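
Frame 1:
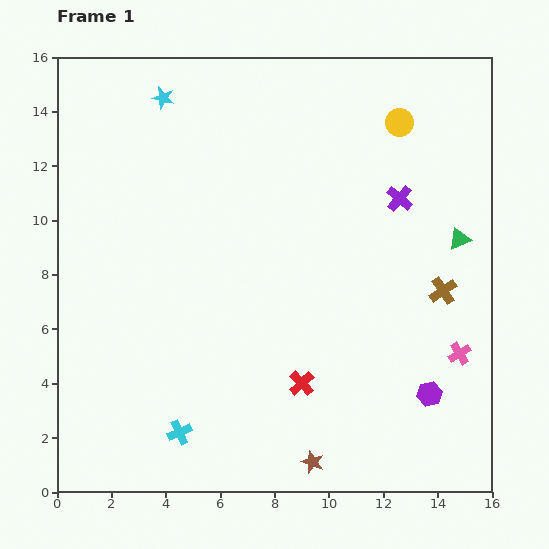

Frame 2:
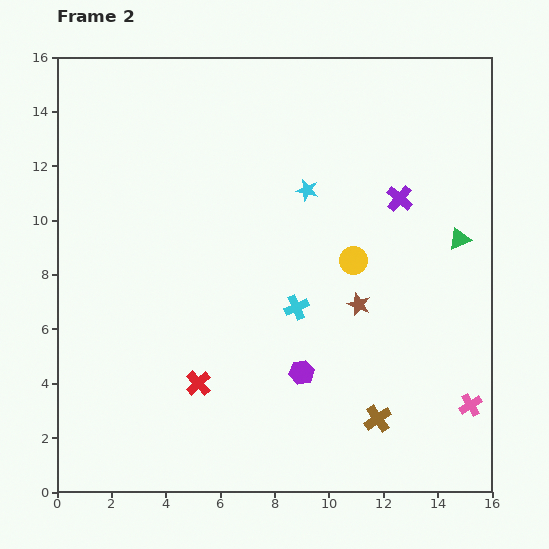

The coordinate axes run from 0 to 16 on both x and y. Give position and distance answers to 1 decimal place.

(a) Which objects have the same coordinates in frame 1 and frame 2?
the purple cross, the green triangle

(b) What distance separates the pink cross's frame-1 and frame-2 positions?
1.9

The pink cross moved from (14.8, 5.1) to (15.2, 3.2), a distance of √(0.4² + 1.9²) ≈ 1.9.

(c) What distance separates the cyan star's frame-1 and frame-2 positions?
6.3

The cyan star moved from (3.9, 14.5) to (9.2, 11.1), a distance of √(5.3² + 3.4²) ≈ 6.3.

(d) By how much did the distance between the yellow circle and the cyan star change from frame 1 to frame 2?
-5.6

Distance in frame 1: 8.7. Distance in frame 2: 3.1.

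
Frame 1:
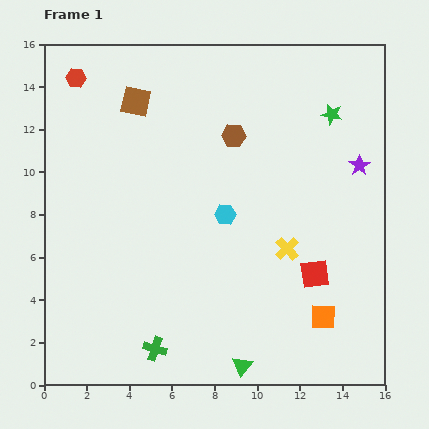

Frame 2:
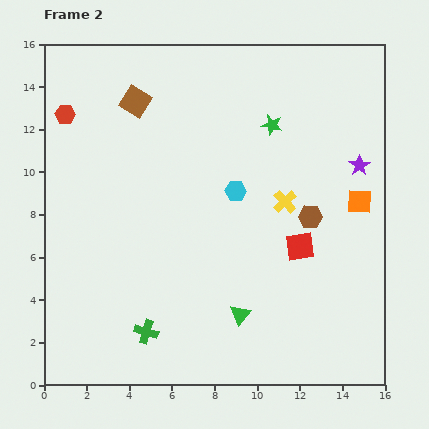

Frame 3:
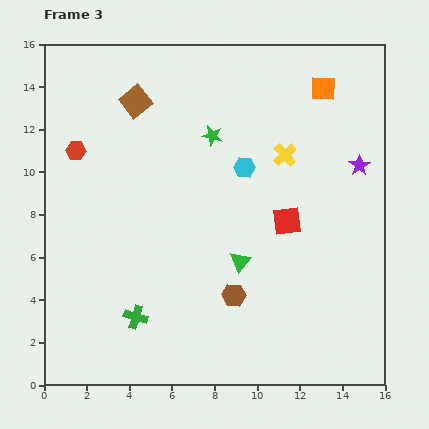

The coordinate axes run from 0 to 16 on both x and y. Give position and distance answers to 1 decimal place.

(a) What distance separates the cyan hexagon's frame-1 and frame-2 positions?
1.2

The cyan hexagon moved from (8.5, 8.0) to (9.0, 9.1), a distance of √(0.5² + 1.1²) ≈ 1.2.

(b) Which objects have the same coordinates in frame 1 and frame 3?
the purple star, the brown square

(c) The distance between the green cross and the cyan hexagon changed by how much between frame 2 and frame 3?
+0.9

Distance in frame 2: 7.8. Distance in frame 3: 8.7.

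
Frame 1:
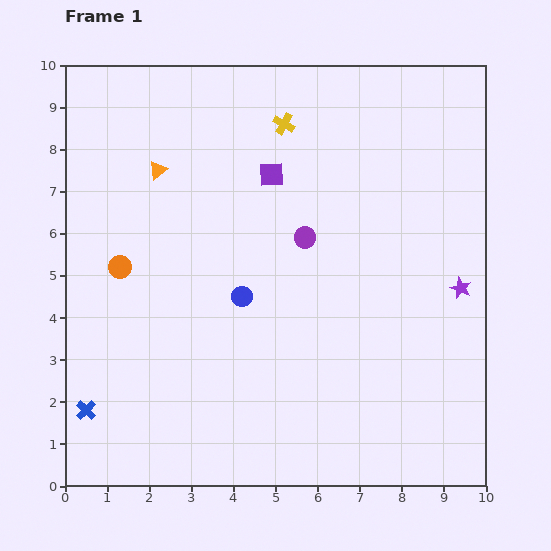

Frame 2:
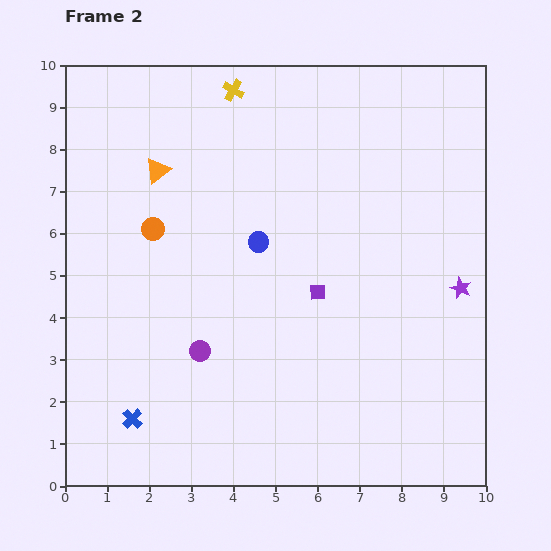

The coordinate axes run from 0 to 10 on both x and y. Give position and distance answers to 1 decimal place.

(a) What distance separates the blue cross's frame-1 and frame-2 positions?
1.1

The blue cross moved from (0.5, 1.8) to (1.6, 1.6), a distance of √(1.1² + 0.2²) ≈ 1.1.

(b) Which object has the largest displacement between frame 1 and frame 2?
the purple circle

(moved 3.7; next 3.0)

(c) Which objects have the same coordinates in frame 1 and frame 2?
the purple star, the orange triangle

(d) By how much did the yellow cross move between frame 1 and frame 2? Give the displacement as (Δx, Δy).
(-1.2, 0.8)

The yellow cross was at (5.2, 8.6) in frame 1 and (4.0, 9.4) in frame 2.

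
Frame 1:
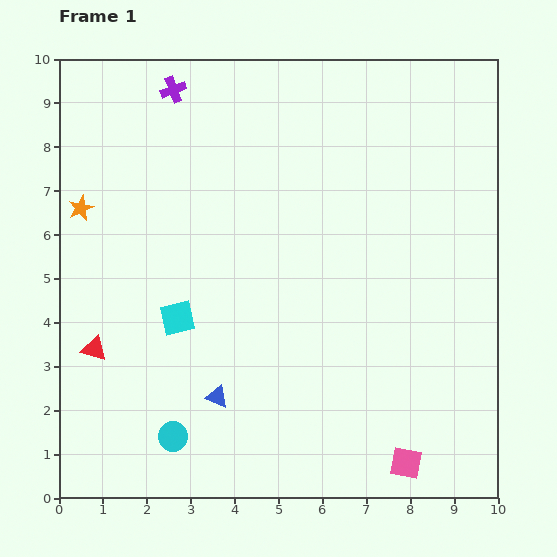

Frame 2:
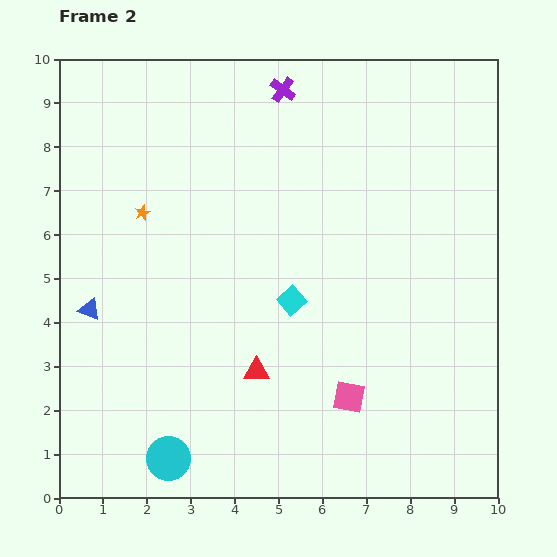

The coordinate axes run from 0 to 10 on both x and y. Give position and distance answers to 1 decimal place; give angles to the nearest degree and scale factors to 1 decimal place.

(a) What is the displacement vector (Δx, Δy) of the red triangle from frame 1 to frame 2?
(3.7, -0.5)

The red triangle was at (0.8, 3.4) in frame 1 and (4.5, 2.9) in frame 2.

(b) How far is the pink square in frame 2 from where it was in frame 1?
2.0

The pink square moved from (7.9, 0.8) to (6.6, 2.3), a distance of √(1.3² + 1.5²) ≈ 2.0.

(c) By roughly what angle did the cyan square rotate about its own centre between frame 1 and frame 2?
28° counter-clockwise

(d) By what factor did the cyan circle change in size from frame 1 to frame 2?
1.5×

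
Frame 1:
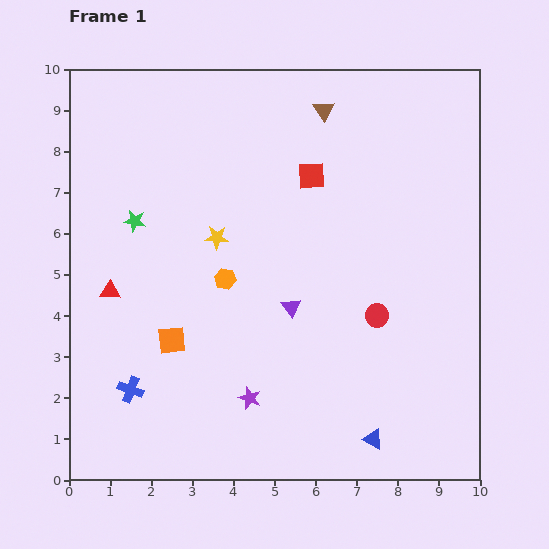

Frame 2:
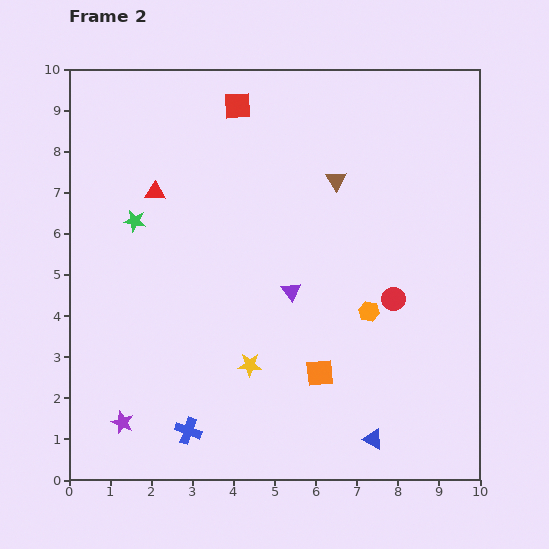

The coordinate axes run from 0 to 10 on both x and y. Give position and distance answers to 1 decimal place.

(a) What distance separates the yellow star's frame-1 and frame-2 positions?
3.2

The yellow star moved from (3.6, 5.9) to (4.4, 2.8), a distance of √(0.8² + 3.1²) ≈ 3.2.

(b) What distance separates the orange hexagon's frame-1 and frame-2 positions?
3.6

The orange hexagon moved from (3.8, 4.9) to (7.3, 4.1), a distance of √(3.5² + 0.8²) ≈ 3.6.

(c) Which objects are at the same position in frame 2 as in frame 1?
the green star, the blue triangle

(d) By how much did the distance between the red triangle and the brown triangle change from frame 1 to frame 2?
-2.4

Distance in frame 1: 6.8. Distance in frame 2: 4.4.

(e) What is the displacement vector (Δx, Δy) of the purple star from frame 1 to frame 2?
(-3.1, -0.6)

The purple star was at (4.4, 2.0) in frame 1 and (1.3, 1.4) in frame 2.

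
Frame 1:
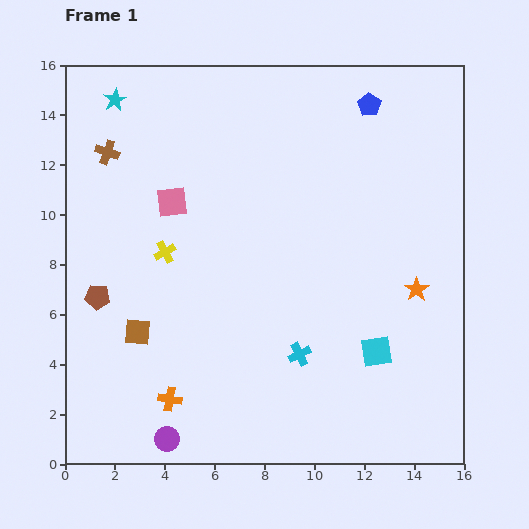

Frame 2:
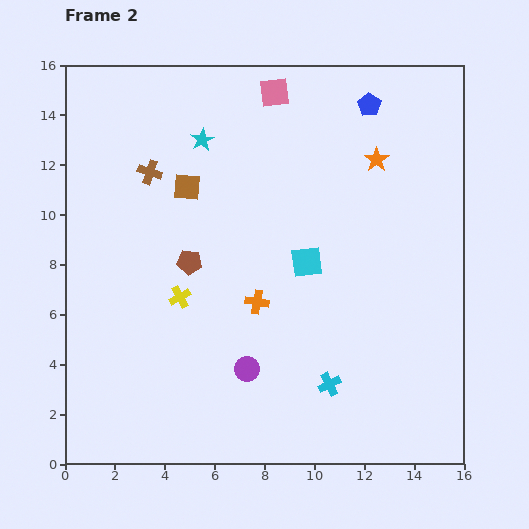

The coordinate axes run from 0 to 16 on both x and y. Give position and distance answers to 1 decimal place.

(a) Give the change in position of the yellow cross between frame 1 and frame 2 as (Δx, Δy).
(0.6, -1.8)

The yellow cross was at (4.0, 8.5) in frame 1 and (4.6, 6.7) in frame 2.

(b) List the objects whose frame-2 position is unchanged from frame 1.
the blue pentagon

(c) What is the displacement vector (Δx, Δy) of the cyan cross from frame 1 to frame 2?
(1.2, -1.2)

The cyan cross was at (9.4, 4.4) in frame 1 and (10.6, 3.2) in frame 2.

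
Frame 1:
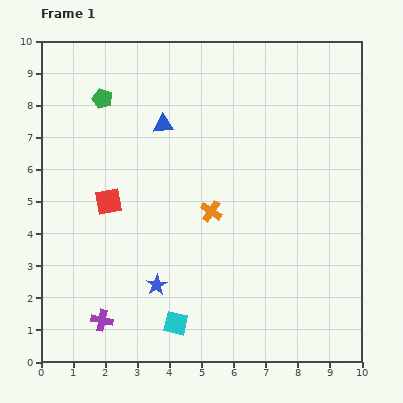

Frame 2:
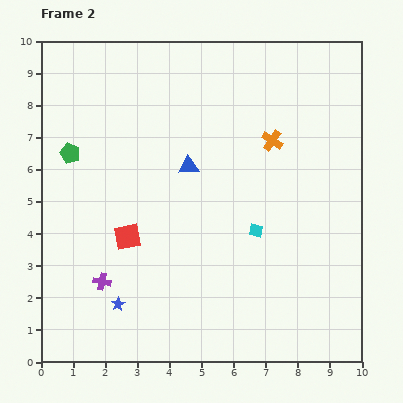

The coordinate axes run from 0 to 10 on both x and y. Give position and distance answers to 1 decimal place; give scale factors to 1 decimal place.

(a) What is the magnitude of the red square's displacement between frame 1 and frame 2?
1.3

The red square moved from (2.1, 5.0) to (2.7, 3.9), a distance of √(0.6² + 1.1²) ≈ 1.3.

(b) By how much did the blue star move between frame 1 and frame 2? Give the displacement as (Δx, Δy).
(-1.2, -0.6)

The blue star was at (3.6, 2.4) in frame 1 and (2.4, 1.8) in frame 2.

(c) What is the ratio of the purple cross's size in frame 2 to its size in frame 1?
0.8×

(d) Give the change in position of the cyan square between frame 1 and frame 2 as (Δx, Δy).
(2.5, 2.9)

The cyan square was at (4.2, 1.2) in frame 1 and (6.7, 4.1) in frame 2.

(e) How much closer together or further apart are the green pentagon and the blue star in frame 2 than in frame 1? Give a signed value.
-1.1

Distance in frame 1: 6.0. Distance in frame 2: 4.9.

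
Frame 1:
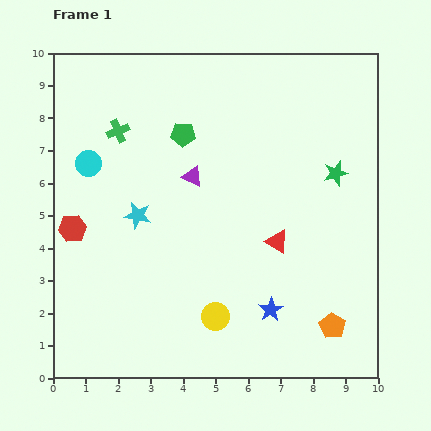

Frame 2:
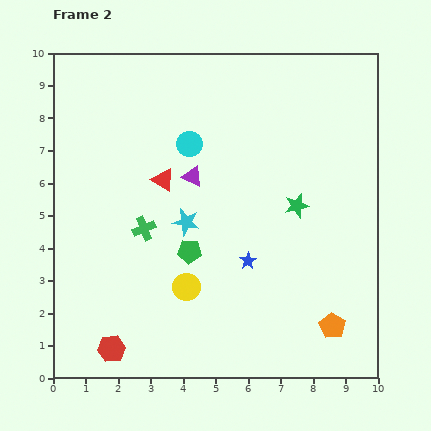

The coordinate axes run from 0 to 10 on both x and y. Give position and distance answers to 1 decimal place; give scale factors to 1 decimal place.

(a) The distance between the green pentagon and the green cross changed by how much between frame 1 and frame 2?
-0.4

Distance in frame 1: 2.0. Distance in frame 2: 1.6.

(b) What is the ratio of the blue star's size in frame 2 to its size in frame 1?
0.7×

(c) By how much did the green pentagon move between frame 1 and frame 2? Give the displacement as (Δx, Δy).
(0.2, -3.6)

The green pentagon was at (4.0, 7.5) in frame 1 and (4.2, 3.9) in frame 2.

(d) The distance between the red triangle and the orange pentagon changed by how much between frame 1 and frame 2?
+3.8

Distance in frame 1: 3.1. Distance in frame 2: 6.9.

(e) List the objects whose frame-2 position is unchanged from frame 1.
the purple triangle, the orange pentagon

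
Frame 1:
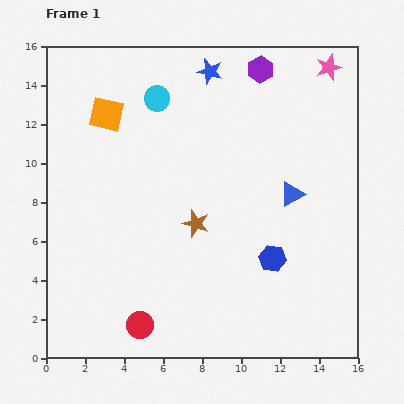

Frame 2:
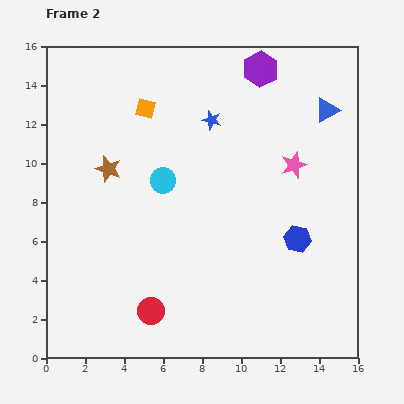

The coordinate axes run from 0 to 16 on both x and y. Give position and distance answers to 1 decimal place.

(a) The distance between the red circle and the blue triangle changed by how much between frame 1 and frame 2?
+3.4

Distance in frame 1: 10.3. Distance in frame 2: 13.7.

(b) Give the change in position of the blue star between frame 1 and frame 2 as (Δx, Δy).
(0.1, -2.5)

The blue star was at (8.4, 14.7) in frame 1 and (8.5, 12.2) in frame 2.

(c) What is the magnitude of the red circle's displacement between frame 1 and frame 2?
0.9

The red circle moved from (4.8, 1.7) to (5.4, 2.4), a distance of √(0.6² + 0.7²) ≈ 0.9.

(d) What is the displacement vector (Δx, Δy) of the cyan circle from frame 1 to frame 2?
(0.3, -4.2)

The cyan circle was at (5.7, 13.3) in frame 1 and (6.0, 9.1) in frame 2.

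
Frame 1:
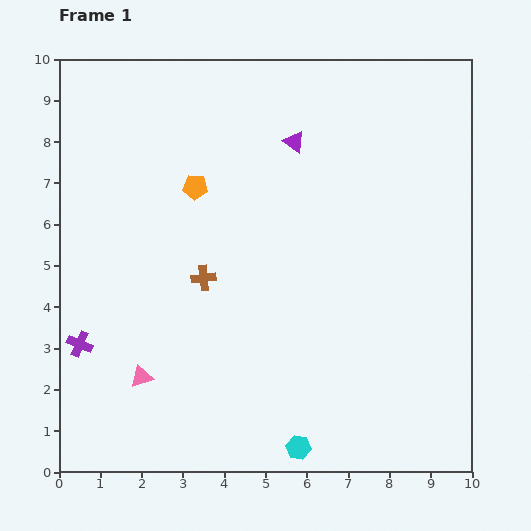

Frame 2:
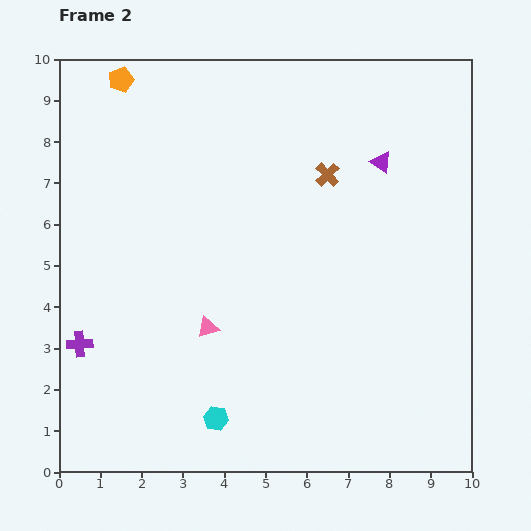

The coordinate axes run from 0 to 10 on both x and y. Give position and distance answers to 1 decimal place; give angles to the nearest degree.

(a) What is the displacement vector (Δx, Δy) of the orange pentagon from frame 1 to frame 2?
(-1.8, 2.6)

The orange pentagon was at (3.3, 6.9) in frame 1 and (1.5, 9.5) in frame 2.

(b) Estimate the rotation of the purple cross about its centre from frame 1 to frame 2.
26° counter-clockwise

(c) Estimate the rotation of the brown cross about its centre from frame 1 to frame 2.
38° counter-clockwise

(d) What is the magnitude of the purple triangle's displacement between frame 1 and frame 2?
2.2

The purple triangle moved from (5.7, 8.0) to (7.8, 7.5), a distance of √(2.1² + 0.5²) ≈ 2.2.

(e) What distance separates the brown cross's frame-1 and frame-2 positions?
3.9

The brown cross moved from (3.5, 4.7) to (6.5, 7.2), a distance of √(3.0² + 2.5²) ≈ 3.9.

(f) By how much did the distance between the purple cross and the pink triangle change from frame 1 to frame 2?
+1.4

Distance in frame 1: 1.7. Distance in frame 2: 3.1.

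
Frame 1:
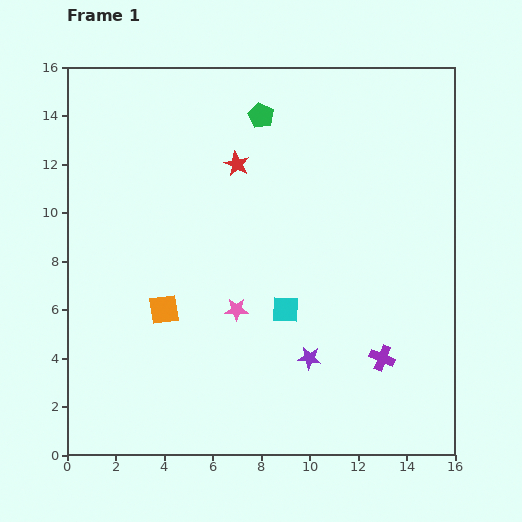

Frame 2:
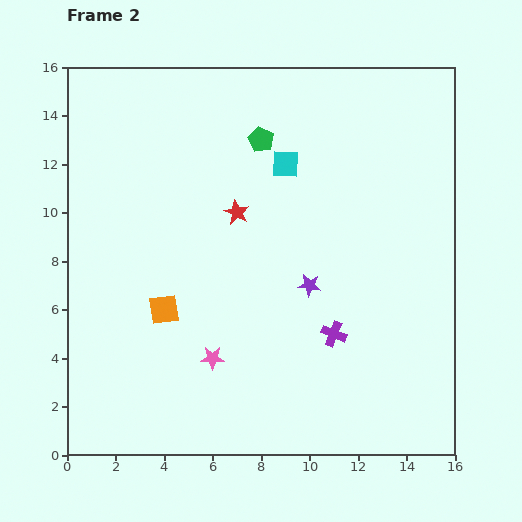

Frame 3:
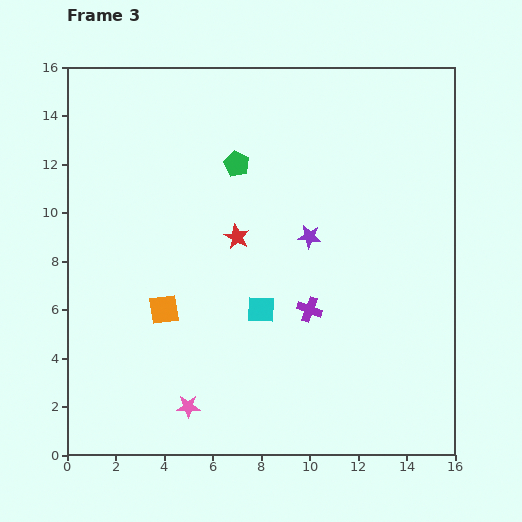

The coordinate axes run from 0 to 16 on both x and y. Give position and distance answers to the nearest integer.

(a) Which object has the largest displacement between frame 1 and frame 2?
the cyan square

(moved 6; next 3)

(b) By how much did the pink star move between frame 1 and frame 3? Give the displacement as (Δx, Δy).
(-2, -4)

The pink star was at (7, 6) in frame 1 and (5, 2) in frame 3.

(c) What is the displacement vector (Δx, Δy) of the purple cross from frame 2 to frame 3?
(-1, 1)

The purple cross was at (11, 5) in frame 2 and (10, 6) in frame 3.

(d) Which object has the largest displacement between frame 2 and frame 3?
the cyan square

(moved 6; next 2)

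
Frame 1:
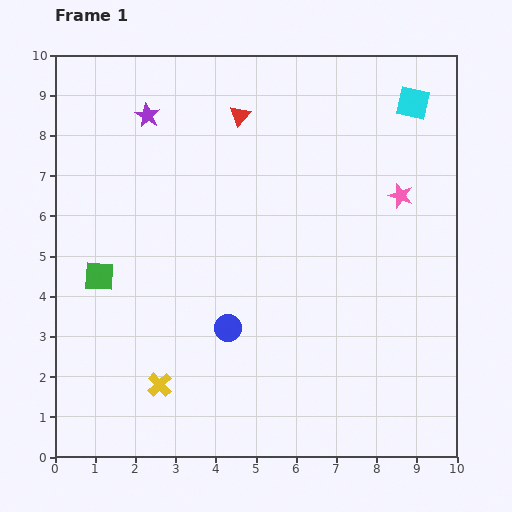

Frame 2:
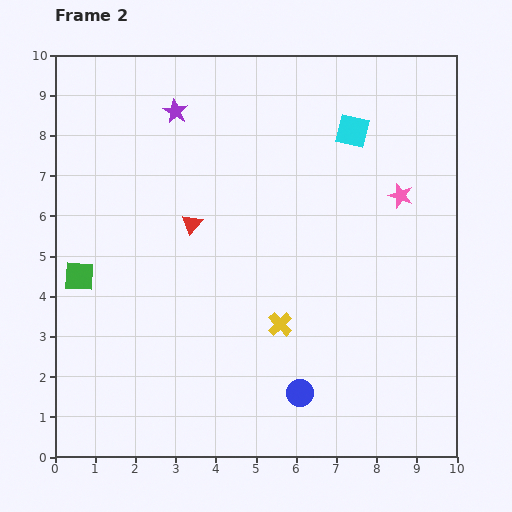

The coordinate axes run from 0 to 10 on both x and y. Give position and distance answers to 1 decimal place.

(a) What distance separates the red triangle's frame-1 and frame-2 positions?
3.0

The red triangle moved from (4.6, 8.5) to (3.4, 5.8), a distance of √(1.2² + 2.7²) ≈ 3.0.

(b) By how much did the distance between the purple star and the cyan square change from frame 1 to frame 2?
-2.2

Distance in frame 1: 6.6. Distance in frame 2: 4.4.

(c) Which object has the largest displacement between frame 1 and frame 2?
the yellow cross

(moved 3.4; next 3.0)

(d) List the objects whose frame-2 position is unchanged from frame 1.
the pink star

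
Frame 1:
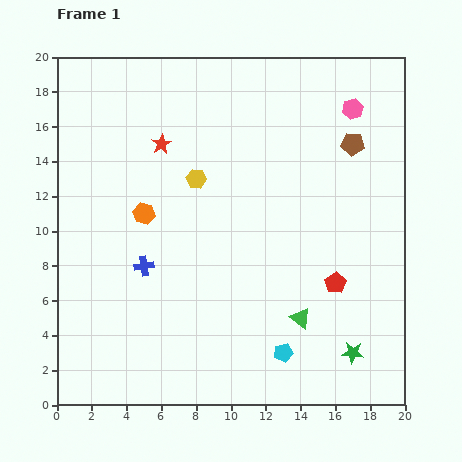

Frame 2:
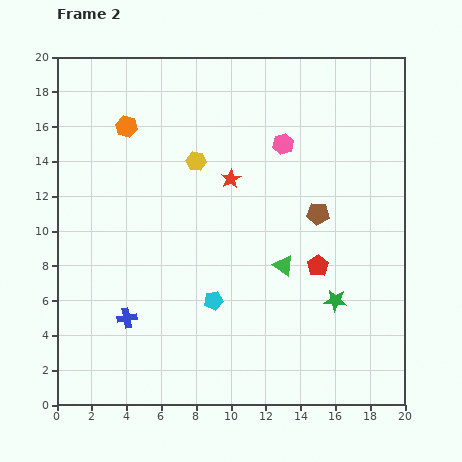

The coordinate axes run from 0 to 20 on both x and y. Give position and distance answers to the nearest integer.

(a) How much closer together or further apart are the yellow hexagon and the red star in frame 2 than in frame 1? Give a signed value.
-1

Distance in frame 1: 3. Distance in frame 2: 2.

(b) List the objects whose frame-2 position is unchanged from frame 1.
none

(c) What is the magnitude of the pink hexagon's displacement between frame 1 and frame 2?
4

The pink hexagon moved from (17, 17) to (13, 15), a distance of √(4² + 2²) ≈ 4.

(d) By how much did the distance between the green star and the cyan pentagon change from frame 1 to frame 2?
+3

Distance in frame 1: 4. Distance in frame 2: 7.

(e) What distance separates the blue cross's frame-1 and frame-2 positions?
3

The blue cross moved from (5, 8) to (4, 5), a distance of √(1² + 3²) ≈ 3.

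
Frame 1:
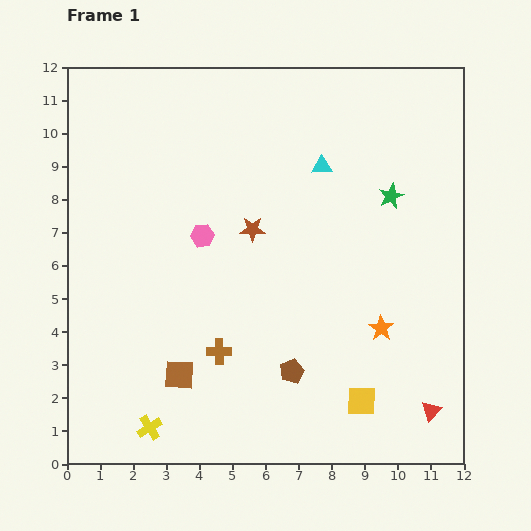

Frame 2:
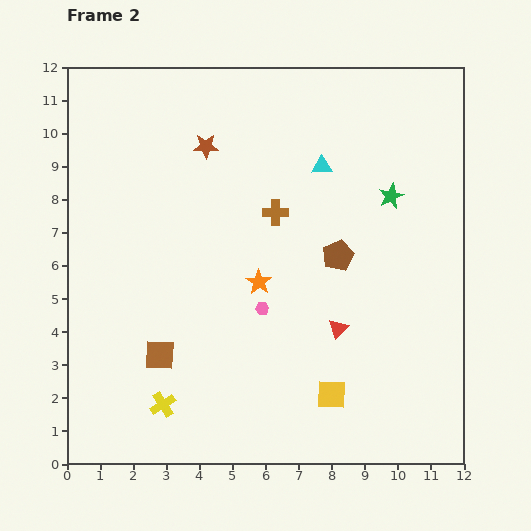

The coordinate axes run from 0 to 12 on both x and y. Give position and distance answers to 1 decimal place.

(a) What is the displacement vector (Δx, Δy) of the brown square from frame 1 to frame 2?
(-0.6, 0.6)

The brown square was at (3.4, 2.7) in frame 1 and (2.8, 3.3) in frame 2.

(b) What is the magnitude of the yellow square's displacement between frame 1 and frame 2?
0.9

The yellow square moved from (8.9, 1.9) to (8.0, 2.1), a distance of √(0.9² + 0.2²) ≈ 0.9.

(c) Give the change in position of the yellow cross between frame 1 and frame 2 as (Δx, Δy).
(0.4, 0.7)

The yellow cross was at (2.5, 1.1) in frame 1 and (2.9, 1.8) in frame 2.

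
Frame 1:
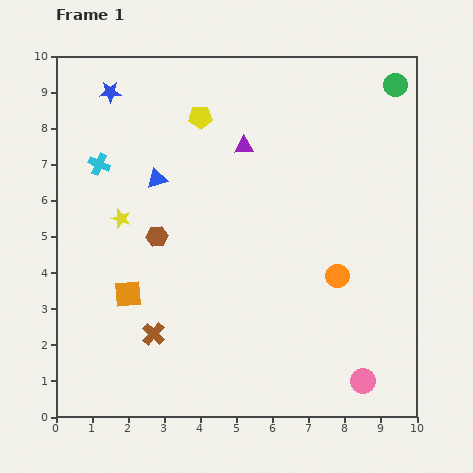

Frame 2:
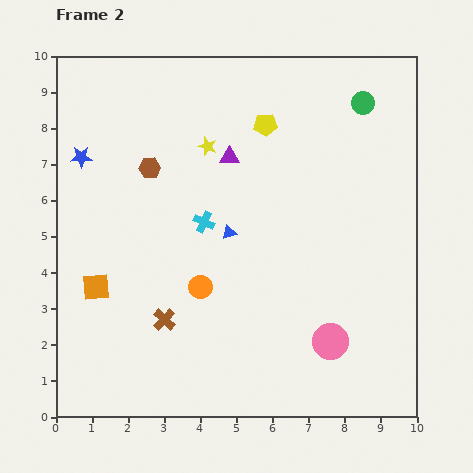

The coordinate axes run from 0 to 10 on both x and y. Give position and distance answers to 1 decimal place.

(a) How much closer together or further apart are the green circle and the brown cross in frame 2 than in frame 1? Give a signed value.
-1.5

Distance in frame 1: 9.6. Distance in frame 2: 8.1.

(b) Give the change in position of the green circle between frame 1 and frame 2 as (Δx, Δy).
(-0.9, -0.5)

The green circle was at (9.4, 9.2) in frame 1 and (8.5, 8.7) in frame 2.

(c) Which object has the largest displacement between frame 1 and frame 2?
the orange circle

(moved 3.8; next 3.3)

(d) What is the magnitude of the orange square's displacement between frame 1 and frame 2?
0.9

The orange square moved from (2.0, 3.4) to (1.1, 3.6), a distance of √(0.9² + 0.2²) ≈ 0.9.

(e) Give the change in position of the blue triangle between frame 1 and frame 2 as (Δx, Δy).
(2.0, -1.5)

The blue triangle was at (2.8, 6.6) in frame 1 and (4.8, 5.1) in frame 2.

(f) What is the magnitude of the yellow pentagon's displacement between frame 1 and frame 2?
1.8

The yellow pentagon moved from (4.0, 8.3) to (5.8, 8.1), a distance of √(1.8² + 0.2²) ≈ 1.8.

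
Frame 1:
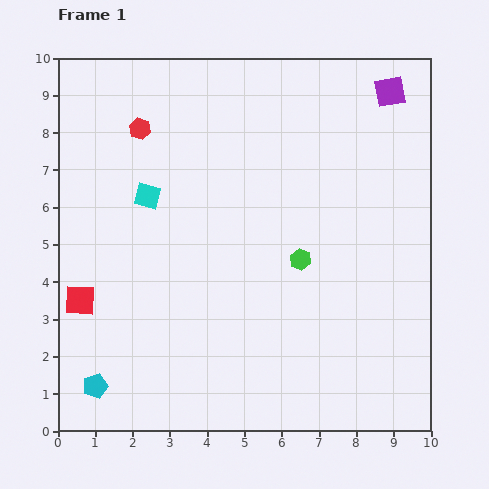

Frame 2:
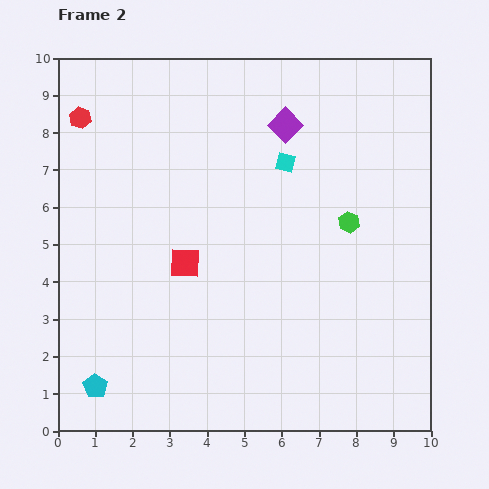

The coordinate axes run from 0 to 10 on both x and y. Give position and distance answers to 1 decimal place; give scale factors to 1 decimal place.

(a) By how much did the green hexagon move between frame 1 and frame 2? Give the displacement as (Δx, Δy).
(1.3, 1.0)

The green hexagon was at (6.5, 4.6) in frame 1 and (7.8, 5.6) in frame 2.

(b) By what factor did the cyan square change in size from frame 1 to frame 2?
0.8×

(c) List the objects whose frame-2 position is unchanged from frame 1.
the cyan pentagon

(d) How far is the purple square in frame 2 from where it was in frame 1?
2.9

The purple square moved from (8.9, 9.1) to (6.1, 8.2), a distance of √(2.8² + 0.9²) ≈ 2.9.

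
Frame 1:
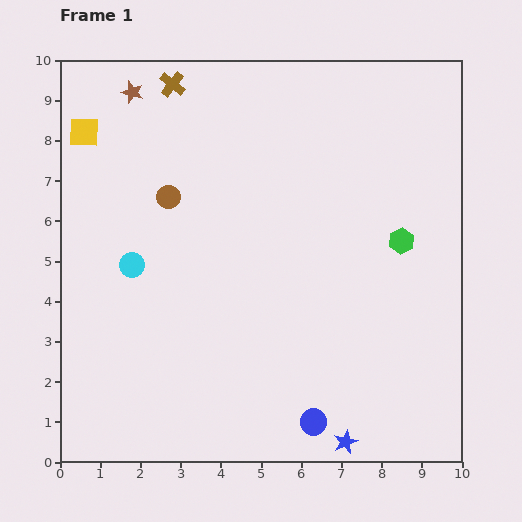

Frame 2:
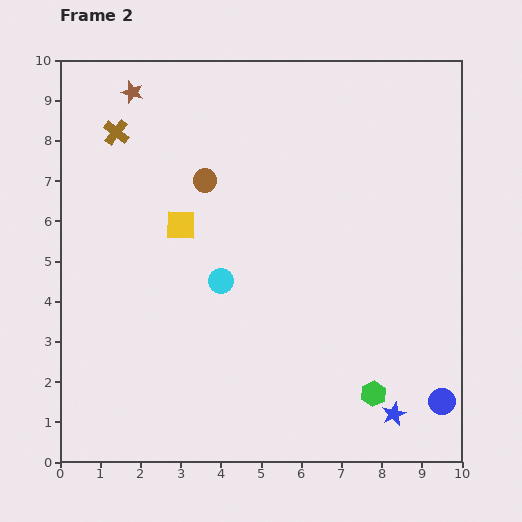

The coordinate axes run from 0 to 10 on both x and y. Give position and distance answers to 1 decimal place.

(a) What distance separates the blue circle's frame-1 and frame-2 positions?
3.2

The blue circle moved from (6.3, 1.0) to (9.5, 1.5), a distance of √(3.2² + 0.5²) ≈ 3.2.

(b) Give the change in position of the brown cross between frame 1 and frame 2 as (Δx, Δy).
(-1.4, -1.2)

The brown cross was at (2.8, 9.4) in frame 1 and (1.4, 8.2) in frame 2.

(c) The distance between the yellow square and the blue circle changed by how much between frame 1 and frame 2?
-1.4

Distance in frame 1: 9.2. Distance in frame 2: 7.8.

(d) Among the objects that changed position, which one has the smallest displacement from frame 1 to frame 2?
the brown circle

(moved 1.0)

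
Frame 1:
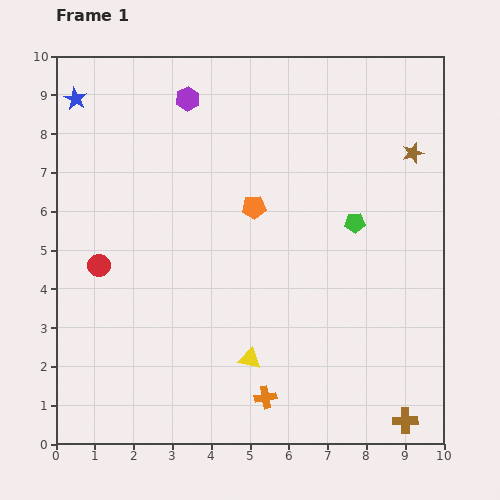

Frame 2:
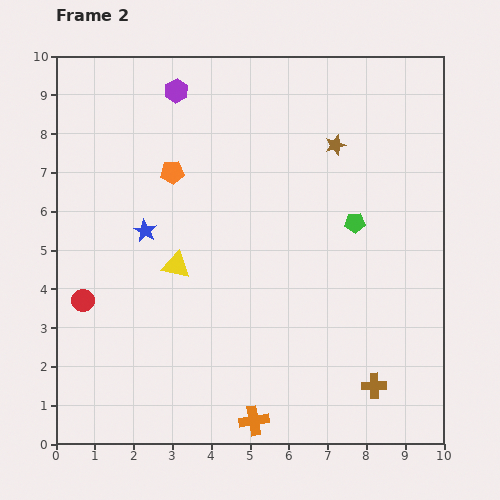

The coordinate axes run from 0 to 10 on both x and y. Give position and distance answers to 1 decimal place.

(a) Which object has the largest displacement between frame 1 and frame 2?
the blue star

(moved 3.8; next 3.1)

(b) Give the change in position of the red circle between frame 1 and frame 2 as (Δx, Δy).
(-0.4, -0.9)

The red circle was at (1.1, 4.6) in frame 1 and (0.7, 3.7) in frame 2.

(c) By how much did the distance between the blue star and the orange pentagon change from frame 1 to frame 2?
-3.7

Distance in frame 1: 5.4. Distance in frame 2: 1.7.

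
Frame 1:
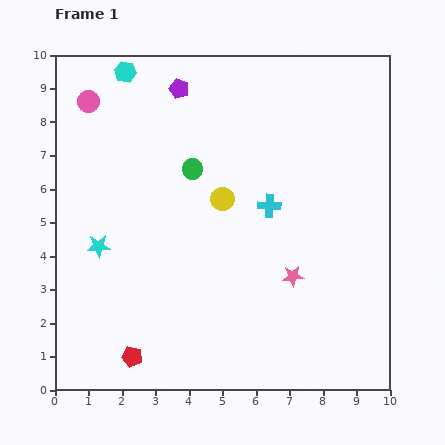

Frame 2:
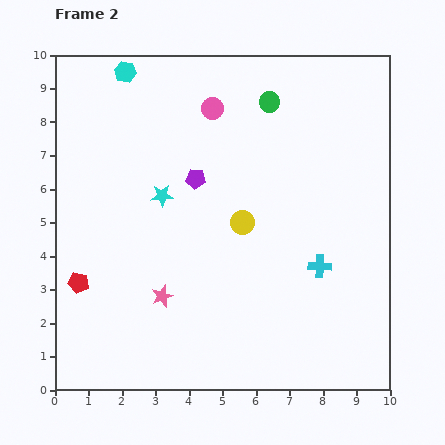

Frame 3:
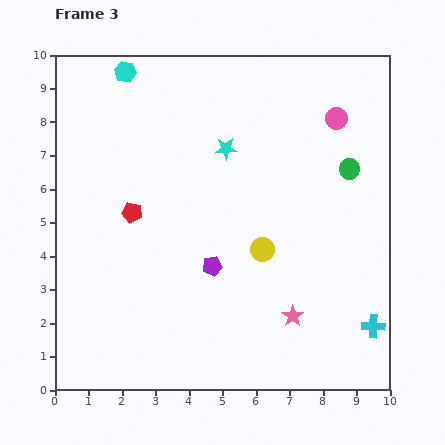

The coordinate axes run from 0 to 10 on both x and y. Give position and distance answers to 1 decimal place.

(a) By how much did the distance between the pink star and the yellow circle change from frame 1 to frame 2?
+0.2

Distance in frame 1: 3.1. Distance in frame 2: 3.3.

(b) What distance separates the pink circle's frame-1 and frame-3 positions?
7.4

The pink circle moved from (1.0, 8.6) to (8.4, 8.1), a distance of √(7.4² + 0.5²) ≈ 7.4.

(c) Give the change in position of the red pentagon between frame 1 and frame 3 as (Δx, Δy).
(0.0, 4.3)

The red pentagon was at (2.3, 1.0) in frame 1 and (2.3, 5.3) in frame 3.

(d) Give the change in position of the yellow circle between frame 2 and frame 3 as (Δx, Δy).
(0.6, -0.8)

The yellow circle was at (5.6, 5.0) in frame 2 and (6.2, 4.2) in frame 3.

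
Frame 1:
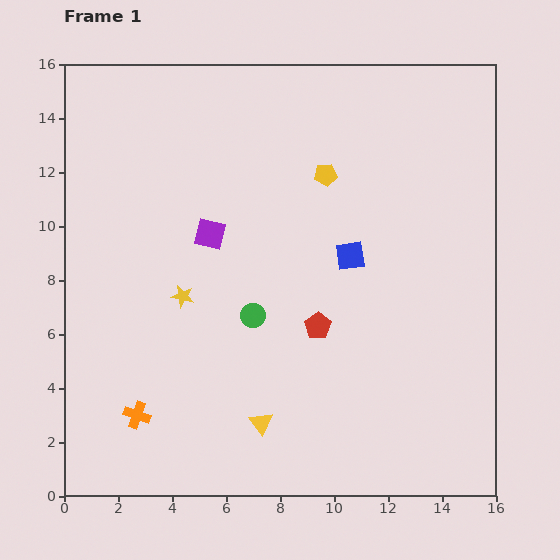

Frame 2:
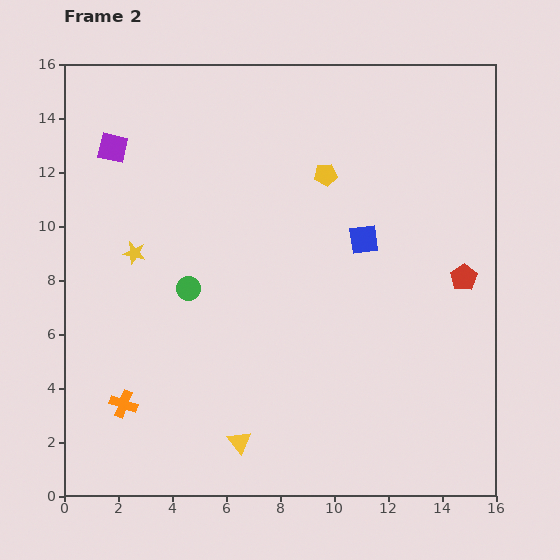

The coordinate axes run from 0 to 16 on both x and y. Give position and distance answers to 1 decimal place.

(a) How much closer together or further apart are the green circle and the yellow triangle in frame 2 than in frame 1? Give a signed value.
+2.0

Distance in frame 1: 4.0. Distance in frame 2: 6.0.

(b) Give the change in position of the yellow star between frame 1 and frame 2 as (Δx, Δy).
(-1.8, 1.6)

The yellow star was at (4.4, 7.4) in frame 1 and (2.6, 9.0) in frame 2.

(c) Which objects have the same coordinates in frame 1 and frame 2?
the yellow pentagon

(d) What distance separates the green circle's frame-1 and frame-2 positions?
2.6

The green circle moved from (7.0, 6.7) to (4.6, 7.7), a distance of √(2.4² + 1.0²) ≈ 2.6.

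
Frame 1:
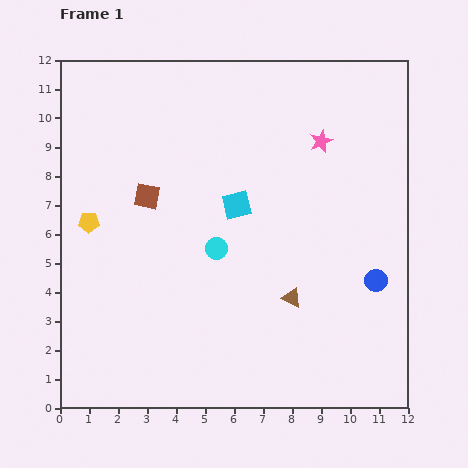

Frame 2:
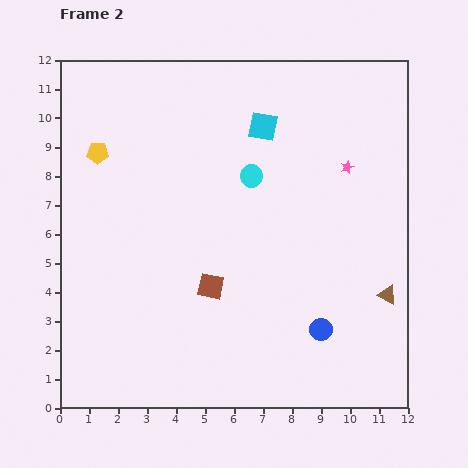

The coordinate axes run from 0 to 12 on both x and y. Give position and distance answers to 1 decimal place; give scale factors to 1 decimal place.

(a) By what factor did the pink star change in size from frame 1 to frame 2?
0.6×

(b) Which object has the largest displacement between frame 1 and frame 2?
the brown square

(moved 3.8; next 3.3)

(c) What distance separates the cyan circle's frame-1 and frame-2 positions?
2.8

The cyan circle moved from (5.4, 5.5) to (6.6, 8.0), a distance of √(1.2² + 2.5²) ≈ 2.8.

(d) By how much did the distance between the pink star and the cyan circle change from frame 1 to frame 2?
-1.9

Distance in frame 1: 5.2. Distance in frame 2: 3.3.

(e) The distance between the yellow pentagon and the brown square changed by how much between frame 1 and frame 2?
+3.8

Distance in frame 1: 2.2. Distance in frame 2: 6.0.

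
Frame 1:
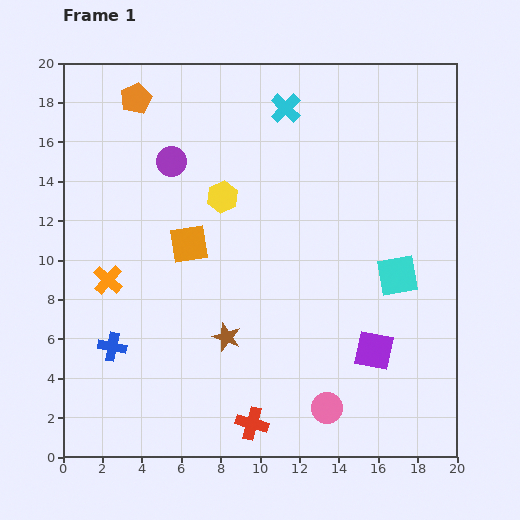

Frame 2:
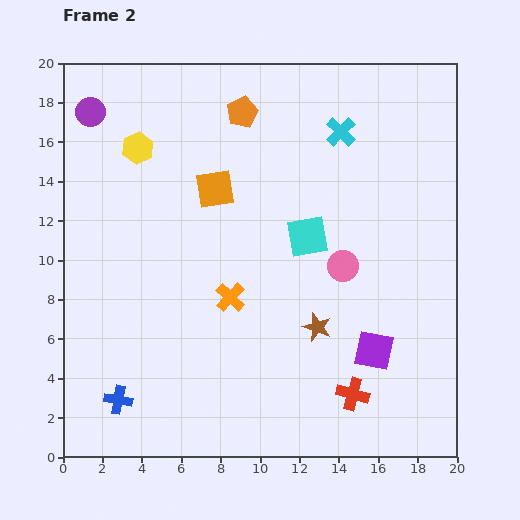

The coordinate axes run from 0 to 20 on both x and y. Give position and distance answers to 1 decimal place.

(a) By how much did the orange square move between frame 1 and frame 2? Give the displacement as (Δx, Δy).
(1.3, 2.8)

The orange square was at (6.4, 10.8) in frame 1 and (7.7, 13.6) in frame 2.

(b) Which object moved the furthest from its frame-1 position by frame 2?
the pink circle

(moved 7.2; next 6.3)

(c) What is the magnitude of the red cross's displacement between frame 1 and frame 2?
5.3

The red cross moved from (9.6, 1.7) to (14.7, 3.2), a distance of √(5.1² + 1.5²) ≈ 5.3.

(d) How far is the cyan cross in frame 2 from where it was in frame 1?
3.0

The cyan cross moved from (11.3, 17.7) to (14.1, 16.5), a distance of √(2.8² + 1.2²) ≈ 3.0.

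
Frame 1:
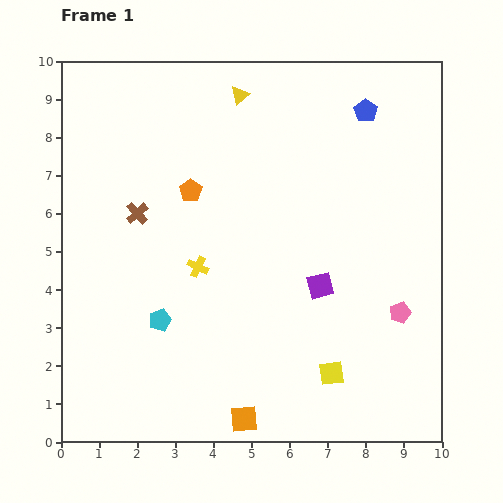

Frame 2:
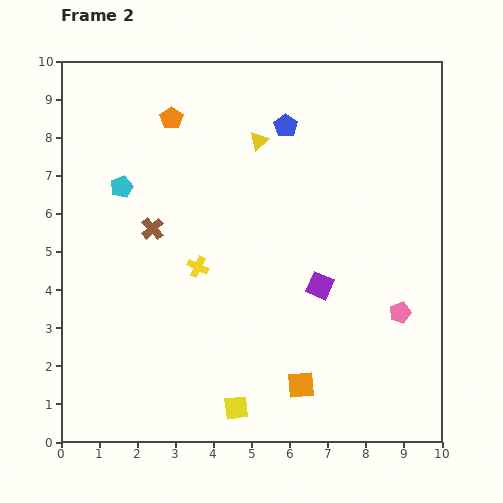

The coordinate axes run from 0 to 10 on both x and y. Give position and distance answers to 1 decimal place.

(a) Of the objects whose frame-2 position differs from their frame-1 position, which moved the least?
the brown cross

(moved 0.6)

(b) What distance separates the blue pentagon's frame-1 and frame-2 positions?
2.1

The blue pentagon moved from (8.0, 8.7) to (5.9, 8.3), a distance of √(2.1² + 0.4²) ≈ 2.1.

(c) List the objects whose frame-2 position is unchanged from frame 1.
the purple square, the pink pentagon, the yellow cross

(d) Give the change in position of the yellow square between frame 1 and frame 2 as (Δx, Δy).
(-2.5, -0.9)

The yellow square was at (7.1, 1.8) in frame 1 and (4.6, 0.9) in frame 2.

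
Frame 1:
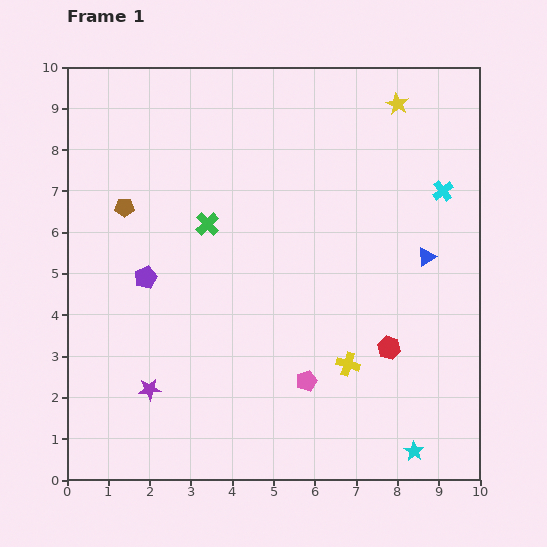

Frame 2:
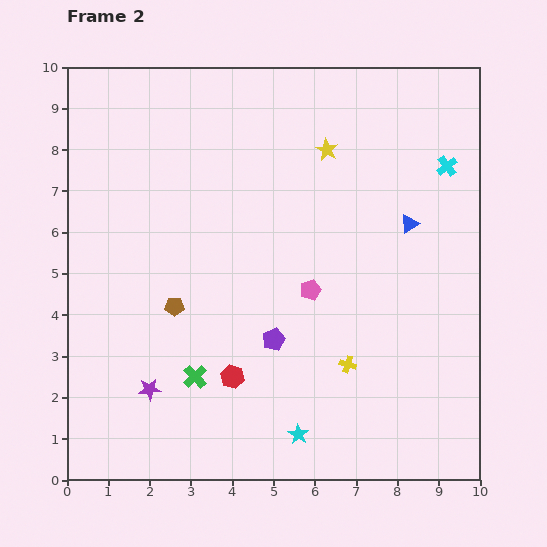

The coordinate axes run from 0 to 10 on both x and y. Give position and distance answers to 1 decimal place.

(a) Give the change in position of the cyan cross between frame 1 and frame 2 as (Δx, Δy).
(0.1, 0.6)

The cyan cross was at (9.1, 7.0) in frame 1 and (9.2, 7.6) in frame 2.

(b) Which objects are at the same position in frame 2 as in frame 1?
the purple star, the yellow cross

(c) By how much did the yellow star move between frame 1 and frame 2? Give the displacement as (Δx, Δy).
(-1.7, -1.1)

The yellow star was at (8.0, 9.1) in frame 1 and (6.3, 8.0) in frame 2.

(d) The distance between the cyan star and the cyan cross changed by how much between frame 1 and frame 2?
+1.1

Distance in frame 1: 6.3. Distance in frame 2: 7.4.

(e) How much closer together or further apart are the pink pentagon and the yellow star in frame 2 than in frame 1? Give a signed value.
-3.7

Distance in frame 1: 7.1. Distance in frame 2: 3.4.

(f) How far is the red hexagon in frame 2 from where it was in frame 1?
3.9

The red hexagon moved from (7.8, 3.2) to (4.0, 2.5), a distance of √(3.8² + 0.7²) ≈ 3.9.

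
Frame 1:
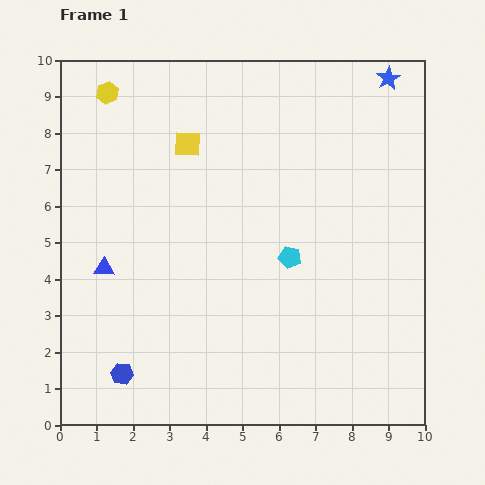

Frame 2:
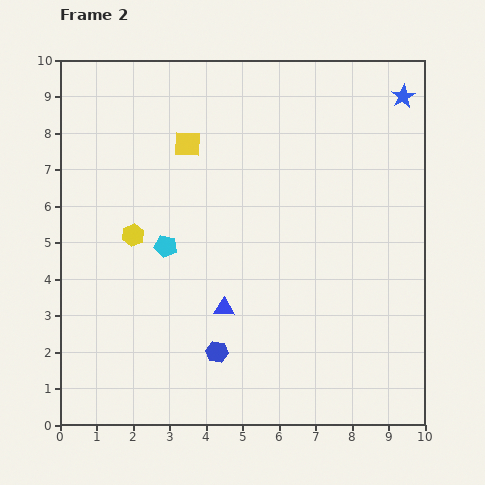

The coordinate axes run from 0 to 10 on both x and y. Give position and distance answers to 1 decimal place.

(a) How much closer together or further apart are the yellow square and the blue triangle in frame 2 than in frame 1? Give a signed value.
+0.5

Distance in frame 1: 4.1. Distance in frame 2: 4.6.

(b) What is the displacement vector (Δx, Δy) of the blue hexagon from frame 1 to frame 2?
(2.6, 0.6)

The blue hexagon was at (1.7, 1.4) in frame 1 and (4.3, 2.0) in frame 2.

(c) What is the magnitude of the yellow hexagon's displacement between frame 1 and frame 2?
4.0

The yellow hexagon moved from (1.3, 9.1) to (2.0, 5.2), a distance of √(0.7² + 3.9²) ≈ 4.0.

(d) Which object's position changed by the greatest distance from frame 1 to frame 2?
the yellow hexagon

(moved 4.0; next 3.5)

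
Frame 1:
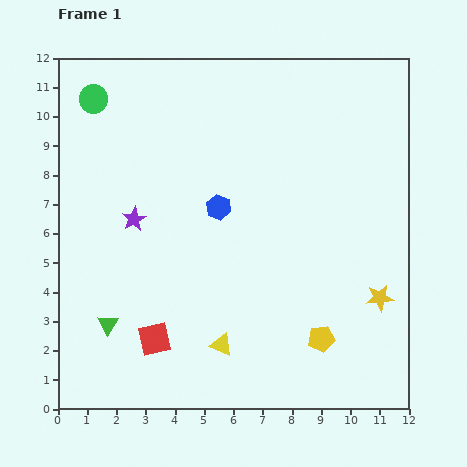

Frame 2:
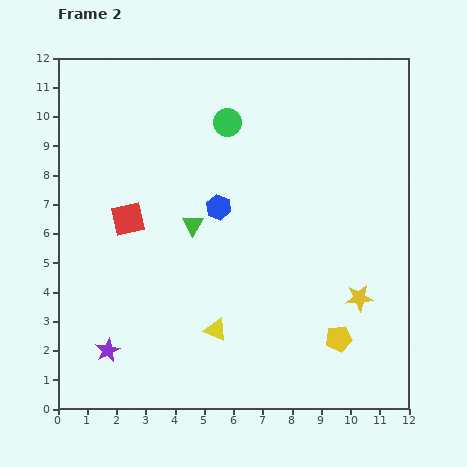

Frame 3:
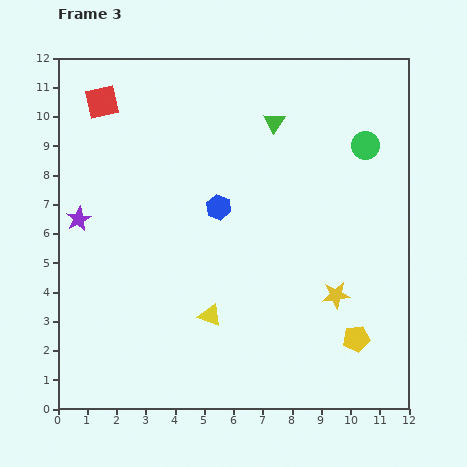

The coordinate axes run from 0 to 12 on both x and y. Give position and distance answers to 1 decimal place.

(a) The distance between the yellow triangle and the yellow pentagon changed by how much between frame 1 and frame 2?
+0.8

Distance in frame 1: 3.4. Distance in frame 2: 4.2.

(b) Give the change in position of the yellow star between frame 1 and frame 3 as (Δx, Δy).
(-1.5, 0.1)

The yellow star was at (11.0, 3.8) in frame 1 and (9.5, 3.9) in frame 3.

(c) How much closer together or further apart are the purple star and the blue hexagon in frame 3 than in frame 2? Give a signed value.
-1.4

Distance in frame 2: 6.2. Distance in frame 3: 4.8.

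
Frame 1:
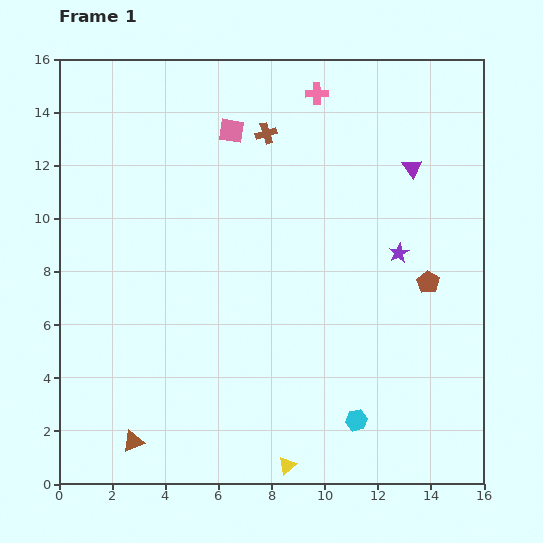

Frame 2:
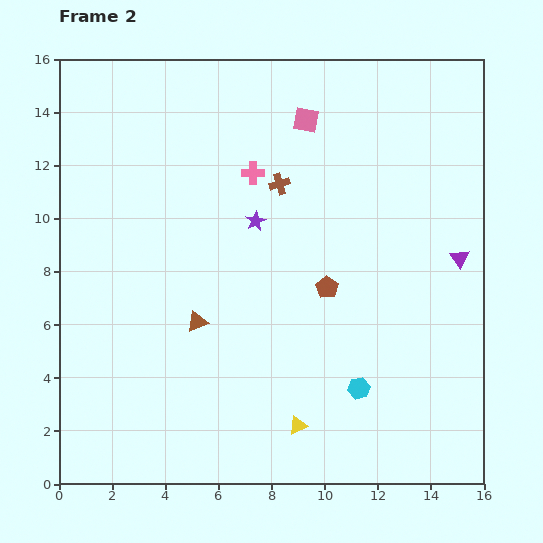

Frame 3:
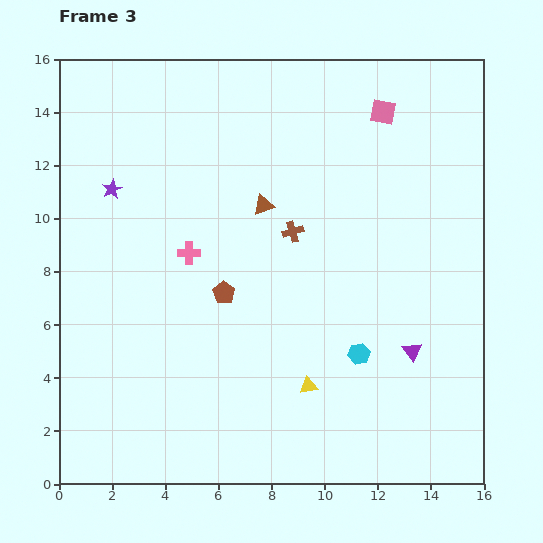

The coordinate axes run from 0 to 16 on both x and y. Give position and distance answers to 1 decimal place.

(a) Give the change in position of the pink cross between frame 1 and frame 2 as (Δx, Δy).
(-2.4, -3.0)

The pink cross was at (9.7, 14.7) in frame 1 and (7.3, 11.7) in frame 2.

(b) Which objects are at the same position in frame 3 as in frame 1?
none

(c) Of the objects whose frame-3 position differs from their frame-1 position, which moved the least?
the cyan hexagon

(moved 2.5)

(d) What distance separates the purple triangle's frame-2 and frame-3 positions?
3.9

The purple triangle moved from (15.1, 8.5) to (13.3, 5.0), a distance of √(1.8² + 3.5²) ≈ 3.9.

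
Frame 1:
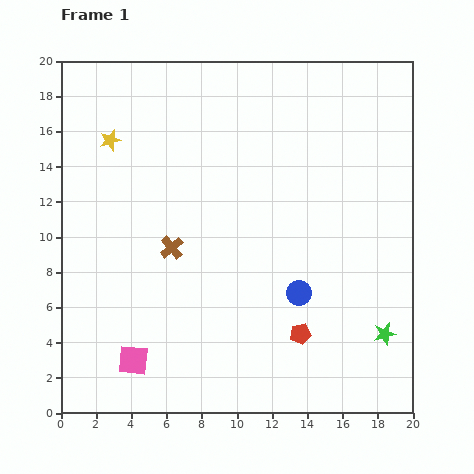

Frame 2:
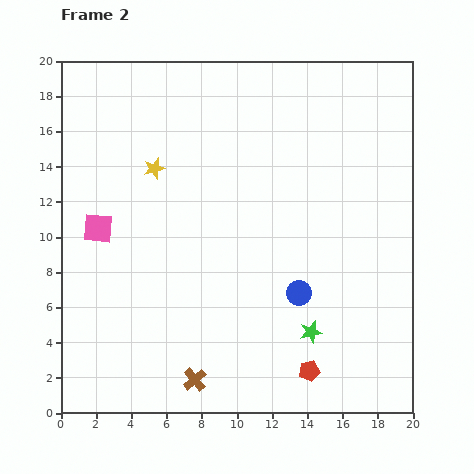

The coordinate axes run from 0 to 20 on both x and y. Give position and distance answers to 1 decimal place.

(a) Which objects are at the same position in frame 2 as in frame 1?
the blue circle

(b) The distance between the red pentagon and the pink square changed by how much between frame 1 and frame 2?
+4.9

Distance in frame 1: 9.6. Distance in frame 2: 14.5.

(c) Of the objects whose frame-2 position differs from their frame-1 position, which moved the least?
the red pentagon

(moved 2.2)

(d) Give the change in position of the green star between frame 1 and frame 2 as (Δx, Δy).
(-4.2, 0.1)

The green star was at (18.4, 4.5) in frame 1 and (14.2, 4.6) in frame 2.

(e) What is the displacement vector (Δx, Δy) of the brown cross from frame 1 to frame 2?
(1.3, -7.5)

The brown cross was at (6.3, 9.4) in frame 1 and (7.6, 1.9) in frame 2.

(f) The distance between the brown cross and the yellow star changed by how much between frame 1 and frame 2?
+5.2

Distance in frame 1: 7.0. Distance in frame 2: 12.2.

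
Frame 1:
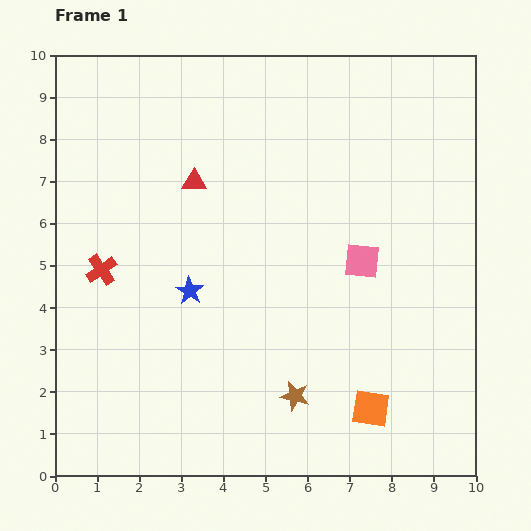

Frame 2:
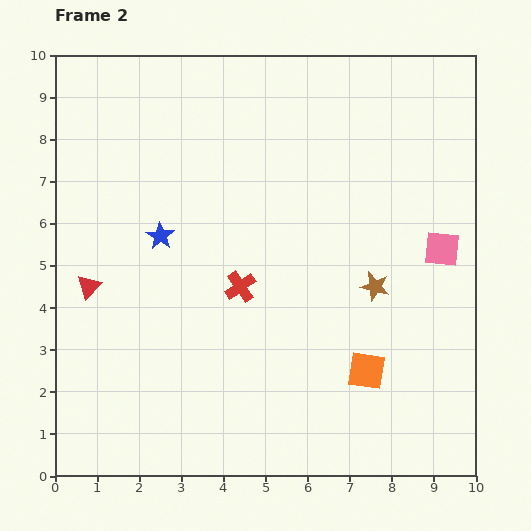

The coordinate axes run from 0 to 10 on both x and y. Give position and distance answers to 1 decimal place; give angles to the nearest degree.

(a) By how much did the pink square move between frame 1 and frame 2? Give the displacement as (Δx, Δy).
(1.9, 0.3)

The pink square was at (7.3, 5.1) in frame 1 and (9.2, 5.4) in frame 2.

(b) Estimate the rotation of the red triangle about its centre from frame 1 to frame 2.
47° counter-clockwise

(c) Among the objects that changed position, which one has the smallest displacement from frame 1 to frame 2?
the orange square

(moved 0.9)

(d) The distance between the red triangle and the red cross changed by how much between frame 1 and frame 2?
+0.6

Distance in frame 1: 3.0. Distance in frame 2: 3.6.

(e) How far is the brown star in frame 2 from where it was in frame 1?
3.2

The brown star moved from (5.7, 1.9) to (7.6, 4.5), a distance of √(1.9² + 2.6²) ≈ 3.2.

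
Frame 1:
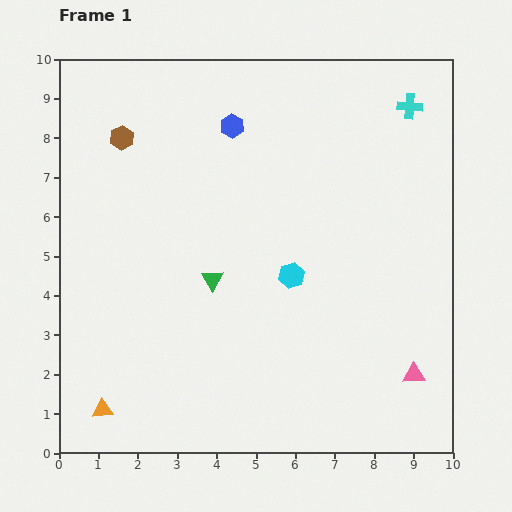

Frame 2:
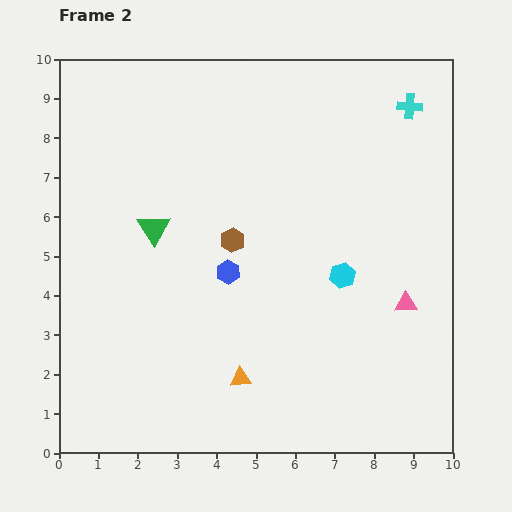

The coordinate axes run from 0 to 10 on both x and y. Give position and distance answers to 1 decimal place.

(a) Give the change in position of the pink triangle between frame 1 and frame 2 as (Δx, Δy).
(-0.2, 1.8)

The pink triangle was at (9.0, 2.0) in frame 1 and (8.8, 3.8) in frame 2.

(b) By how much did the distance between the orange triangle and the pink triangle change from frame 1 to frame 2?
-3.4

Distance in frame 1: 8.0. Distance in frame 2: 4.6.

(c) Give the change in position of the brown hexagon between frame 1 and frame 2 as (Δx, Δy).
(2.8, -2.6)

The brown hexagon was at (1.6, 8.0) in frame 1 and (4.4, 5.4) in frame 2.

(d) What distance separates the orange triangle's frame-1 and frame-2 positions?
3.6

The orange triangle moved from (1.1, 1.1) to (4.6, 1.9), a distance of √(3.5² + 0.8²) ≈ 3.6.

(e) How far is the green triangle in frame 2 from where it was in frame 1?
2.0

The green triangle moved from (3.9, 4.4) to (2.4, 5.7), a distance of √(1.5² + 1.3²) ≈ 2.0.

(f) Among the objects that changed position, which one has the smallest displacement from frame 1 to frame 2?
the cyan hexagon

(moved 1.3)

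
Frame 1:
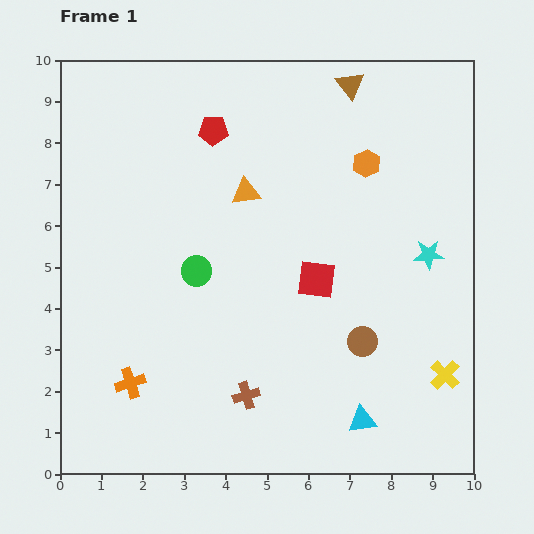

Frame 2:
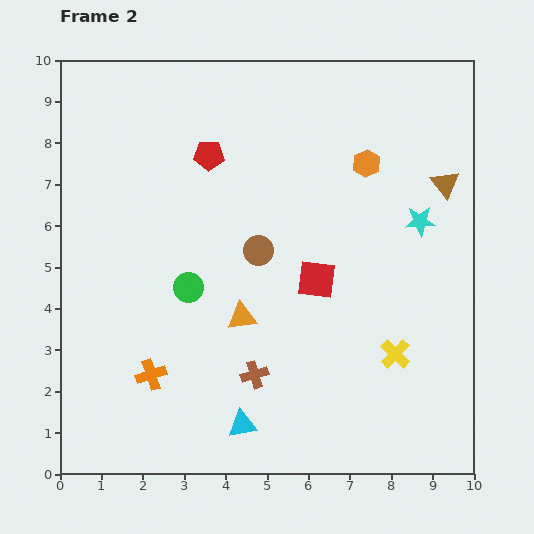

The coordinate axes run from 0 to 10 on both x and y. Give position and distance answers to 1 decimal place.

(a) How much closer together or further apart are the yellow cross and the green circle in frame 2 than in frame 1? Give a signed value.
-1.3

Distance in frame 1: 6.5. Distance in frame 2: 5.2.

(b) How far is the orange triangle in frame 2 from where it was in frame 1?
3.0

The orange triangle moved from (4.5, 6.8) to (4.4, 3.8), a distance of √(0.1² + 3.0²) ≈ 3.0.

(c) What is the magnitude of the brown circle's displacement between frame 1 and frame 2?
3.3

The brown circle moved from (7.3, 3.2) to (4.8, 5.4), a distance of √(2.5² + 2.2²) ≈ 3.3.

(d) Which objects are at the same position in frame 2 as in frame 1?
the orange hexagon, the red square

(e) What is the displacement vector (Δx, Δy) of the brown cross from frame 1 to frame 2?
(0.2, 0.5)

The brown cross was at (4.5, 1.9) in frame 1 and (4.7, 2.4) in frame 2.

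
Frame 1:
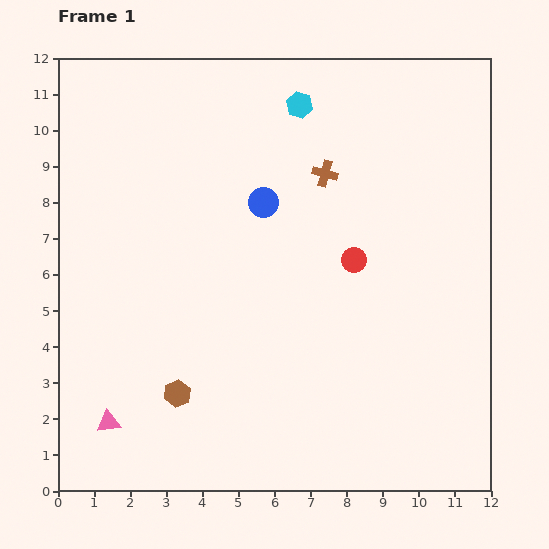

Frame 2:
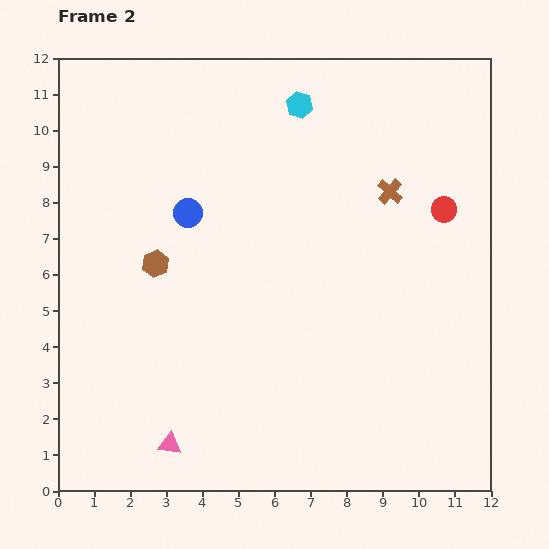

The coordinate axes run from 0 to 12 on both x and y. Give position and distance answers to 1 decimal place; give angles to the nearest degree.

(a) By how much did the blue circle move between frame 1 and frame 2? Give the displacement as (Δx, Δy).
(-2.1, -0.3)

The blue circle was at (5.7, 8.0) in frame 1 and (3.6, 7.7) in frame 2.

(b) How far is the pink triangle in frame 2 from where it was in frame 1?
1.8

The pink triangle moved from (1.4, 1.9) to (3.1, 1.3), a distance of √(1.7² + 0.6²) ≈ 1.8.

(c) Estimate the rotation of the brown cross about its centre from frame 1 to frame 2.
26° clockwise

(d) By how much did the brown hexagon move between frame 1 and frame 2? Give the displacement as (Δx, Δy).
(-0.6, 3.6)

The brown hexagon was at (3.3, 2.7) in frame 1 and (2.7, 6.3) in frame 2.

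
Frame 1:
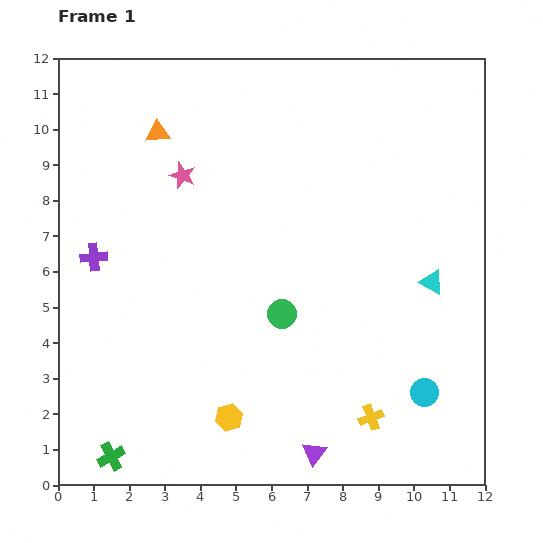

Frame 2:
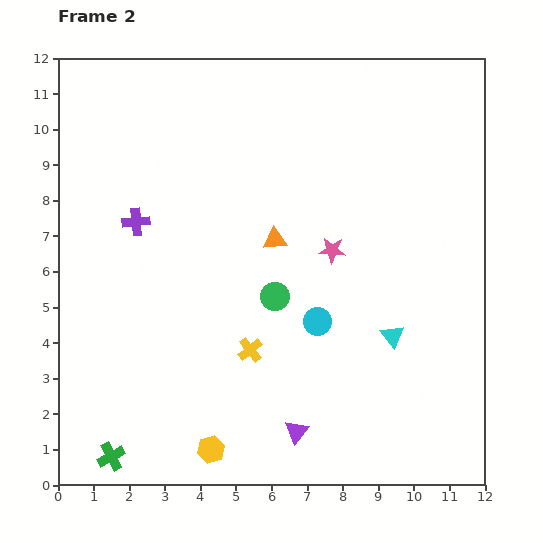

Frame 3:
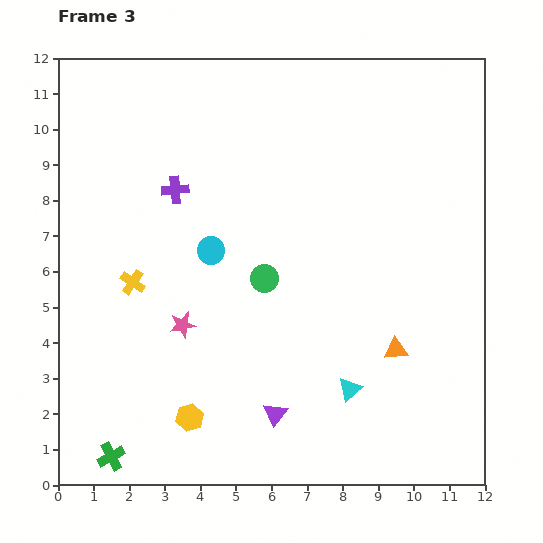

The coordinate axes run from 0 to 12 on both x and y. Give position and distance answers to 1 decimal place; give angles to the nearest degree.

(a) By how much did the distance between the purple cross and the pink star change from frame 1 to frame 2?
+2.2

Distance in frame 1: 3.4. Distance in frame 2: 5.6.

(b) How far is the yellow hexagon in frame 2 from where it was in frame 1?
1.0

The yellow hexagon moved from (4.8, 1.9) to (4.3, 1.0), a distance of √(0.5² + 0.9²) ≈ 1.0.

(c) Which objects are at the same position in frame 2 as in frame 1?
the green cross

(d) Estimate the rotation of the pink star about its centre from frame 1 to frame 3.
31° counter-clockwise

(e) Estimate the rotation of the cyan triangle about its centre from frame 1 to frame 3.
52° clockwise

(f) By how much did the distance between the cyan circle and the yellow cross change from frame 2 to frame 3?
+0.3

Distance in frame 2: 2.1. Distance in frame 3: 2.4.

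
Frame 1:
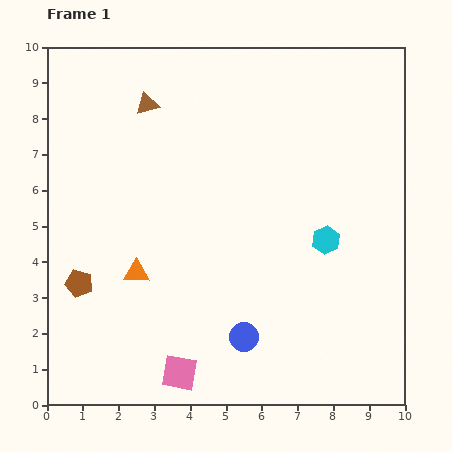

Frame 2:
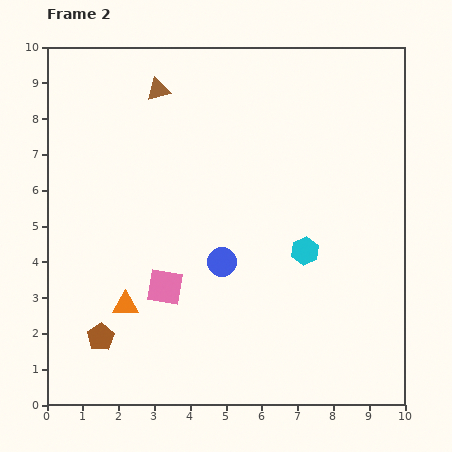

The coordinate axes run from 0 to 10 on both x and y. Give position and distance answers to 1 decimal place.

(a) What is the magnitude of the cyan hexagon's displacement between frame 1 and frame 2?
0.7

The cyan hexagon moved from (7.8, 4.6) to (7.2, 4.3), a distance of √(0.6² + 0.3²) ≈ 0.7.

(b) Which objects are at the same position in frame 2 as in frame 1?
none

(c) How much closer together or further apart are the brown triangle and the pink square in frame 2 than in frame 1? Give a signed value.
-2.1

Distance in frame 1: 7.6. Distance in frame 2: 5.5.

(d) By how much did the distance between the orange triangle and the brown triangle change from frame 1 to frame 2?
+1.4

Distance in frame 1: 4.7. Distance in frame 2: 6.1.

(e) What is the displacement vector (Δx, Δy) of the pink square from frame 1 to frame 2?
(-0.4, 2.4)

The pink square was at (3.7, 0.9) in frame 1 and (3.3, 3.3) in frame 2.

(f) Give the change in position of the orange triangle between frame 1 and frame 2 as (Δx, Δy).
(-0.3, -0.9)

The orange triangle was at (2.5, 3.7) in frame 1 and (2.2, 2.8) in frame 2.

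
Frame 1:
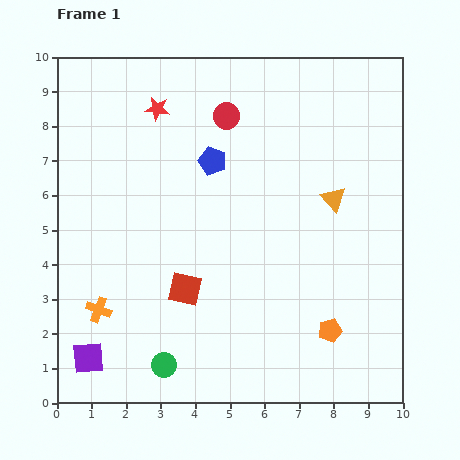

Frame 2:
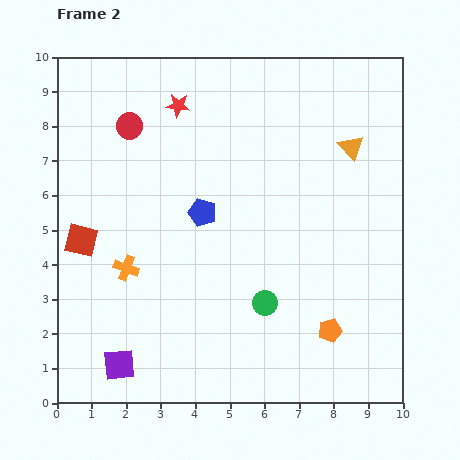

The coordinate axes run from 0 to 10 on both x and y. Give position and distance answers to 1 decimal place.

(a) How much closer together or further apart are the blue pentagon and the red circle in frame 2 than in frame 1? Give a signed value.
+1.9

Distance in frame 1: 1.4. Distance in frame 2: 3.3.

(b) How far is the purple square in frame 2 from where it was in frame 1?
0.9

The purple square moved from (0.9, 1.3) to (1.8, 1.1), a distance of √(0.9² + 0.2²) ≈ 0.9.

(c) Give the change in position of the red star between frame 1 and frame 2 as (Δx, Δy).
(0.6, 0.1)

The red star was at (2.9, 8.5) in frame 1 and (3.5, 8.6) in frame 2.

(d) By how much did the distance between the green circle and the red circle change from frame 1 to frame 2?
-1.0

Distance in frame 1: 7.4. Distance in frame 2: 6.4.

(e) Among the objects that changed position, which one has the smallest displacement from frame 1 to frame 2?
the red star

(moved 0.6)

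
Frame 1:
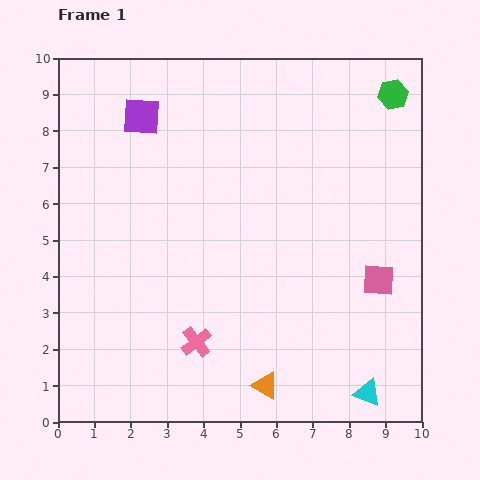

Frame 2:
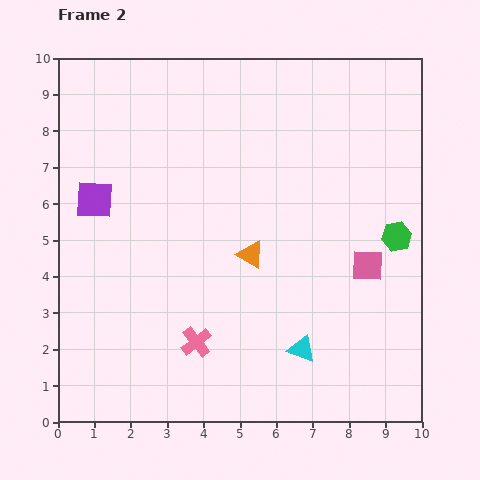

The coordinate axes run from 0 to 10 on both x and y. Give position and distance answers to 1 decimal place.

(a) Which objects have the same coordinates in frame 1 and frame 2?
the pink cross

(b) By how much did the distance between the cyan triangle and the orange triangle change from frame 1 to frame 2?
+0.2

Distance in frame 1: 2.8. Distance in frame 2: 3.0.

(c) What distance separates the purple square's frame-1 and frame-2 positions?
2.6

The purple square moved from (2.3, 8.4) to (1.0, 6.1), a distance of √(1.3² + 2.3²) ≈ 2.6.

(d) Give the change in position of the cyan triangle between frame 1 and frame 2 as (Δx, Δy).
(-1.8, 1.2)

The cyan triangle was at (8.5, 0.8) in frame 1 and (6.7, 2.0) in frame 2.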